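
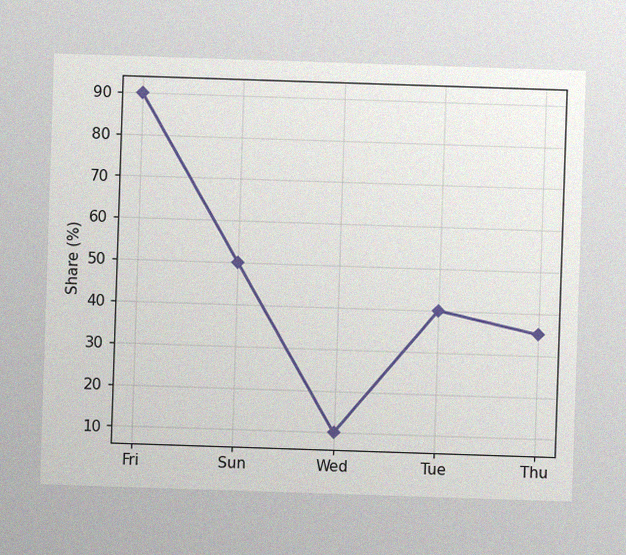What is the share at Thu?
The image has some photo noise and uneven lighting. At Thu, the line is at 35%.

35%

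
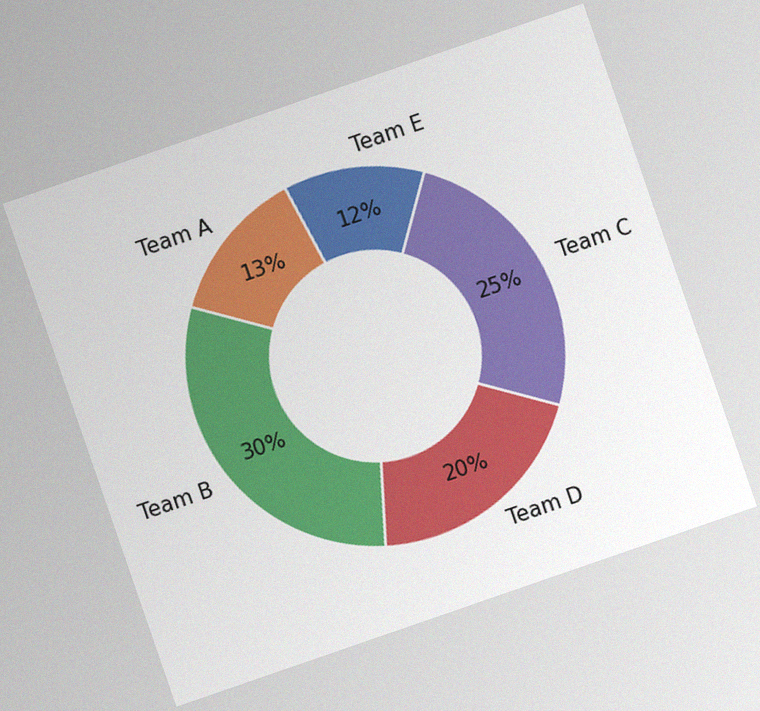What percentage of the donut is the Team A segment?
The chart is tilted about 19° counter-clockwise, with some photo noise. The Team A segment takes up 13% of the ring.

13%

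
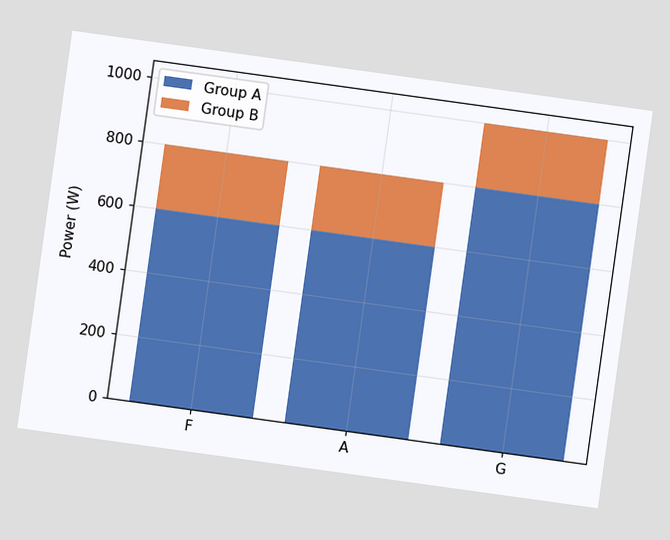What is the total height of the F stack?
The chart is tilted about 8° clockwise. The F stack's top reaches 800W on the y-axis.

800W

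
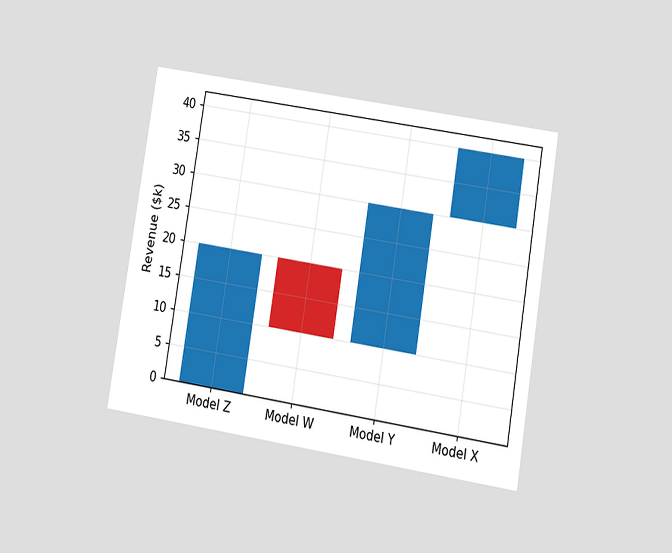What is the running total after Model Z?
The chart is tilted about 9° clockwise and viewed at a slight angle. After Model Z the running total reaches $20k.

$20k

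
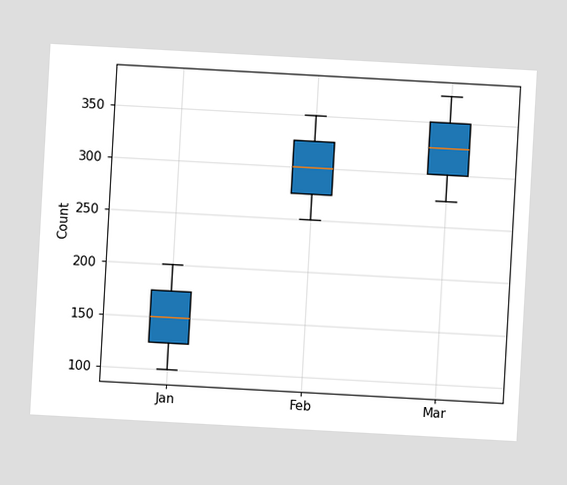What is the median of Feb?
The chart is tilted about 3° clockwise. The median line in the Feb box sits at 300.

300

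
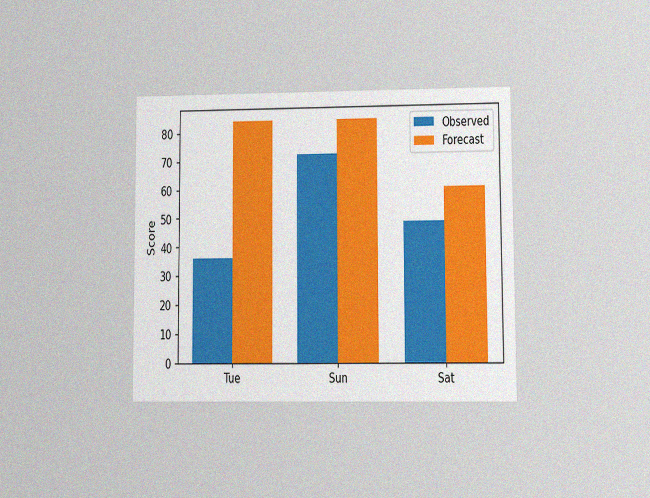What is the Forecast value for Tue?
The chart is viewed at a slight angle, with some photo noise. The Forecast bar at Tue reaches 84 on the y-axis.

84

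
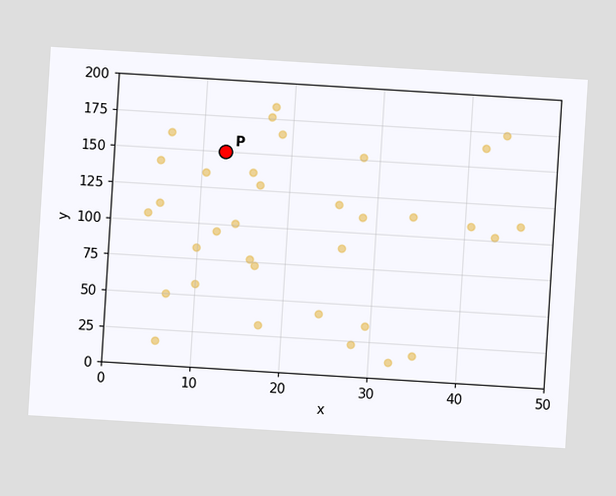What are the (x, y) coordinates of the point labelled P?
(12.5, 150)

The chart is tilted about 4° clockwise. Following the gridlines from P to each axis, P sits at (12.5, 150).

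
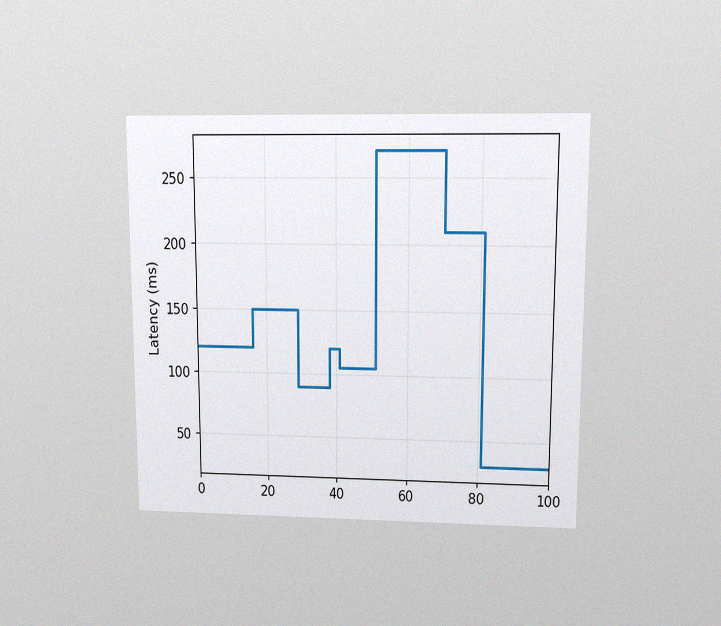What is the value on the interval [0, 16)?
The chart is viewed at a slight angle, with some photo noise. On [0, 16) the step sits at 120ms.

120ms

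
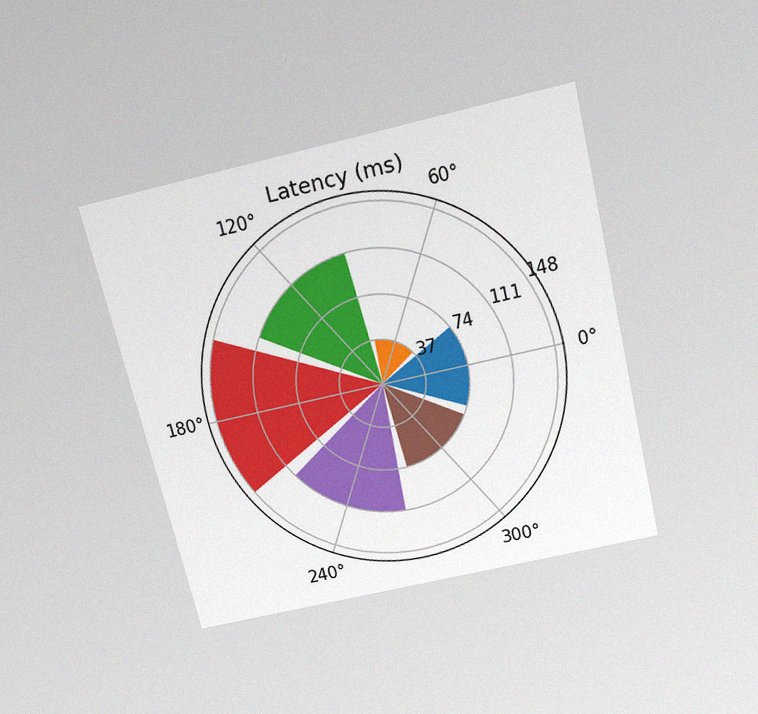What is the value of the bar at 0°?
The chart is tilted about 14° counter-clockwise and viewed slightly from above, with some photo noise. The bar at 0° reaches 74ms on the radial axis.

74ms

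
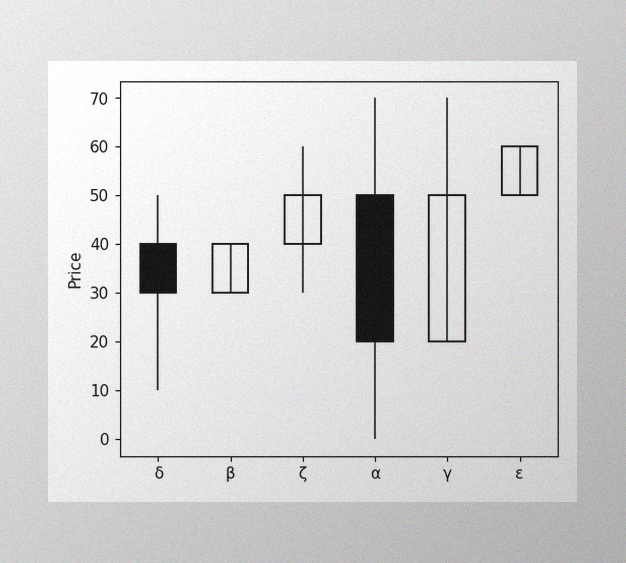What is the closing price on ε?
The image has some photo noise and uneven lighting. The ε candle closes at 60.

60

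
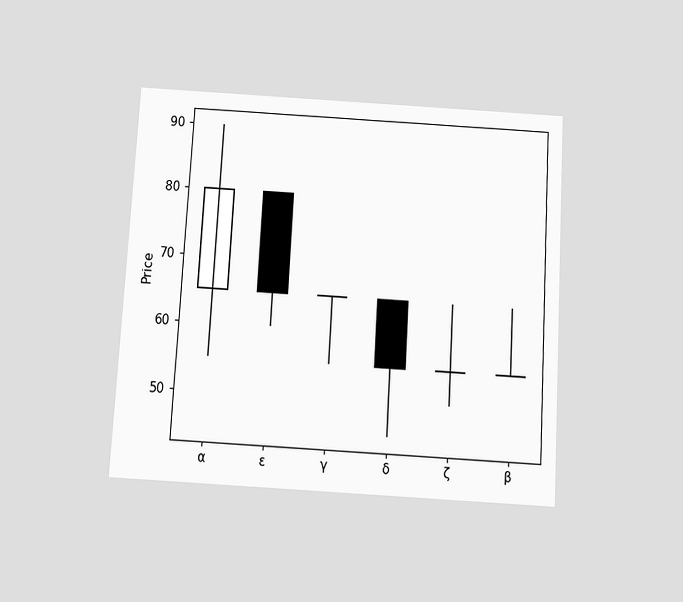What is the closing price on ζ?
55

The chart is tilted about 3° clockwise and viewed slightly from below. The ζ candle closes at 55.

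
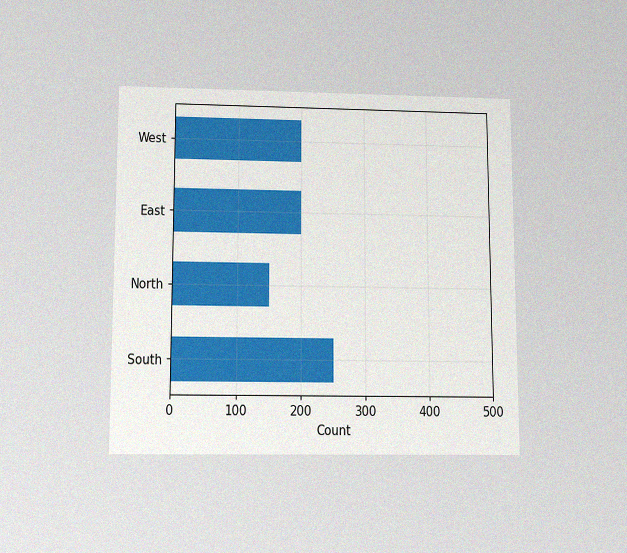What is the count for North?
The chart is viewed slightly from below, with some photo noise. Reading along the chart's x-axis, the North bar reaches 150.

150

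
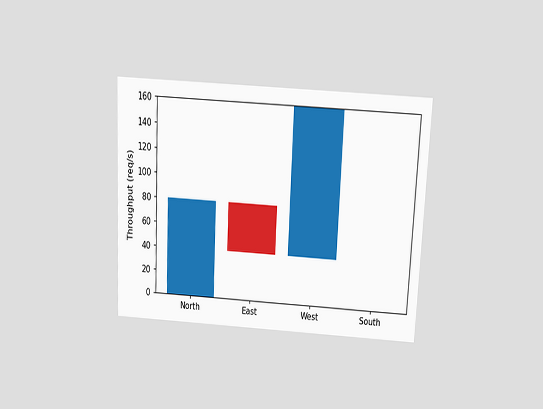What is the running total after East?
The chart is tilted about 3° clockwise and viewed slightly from above. After East the running total reaches 40req/s.

40req/s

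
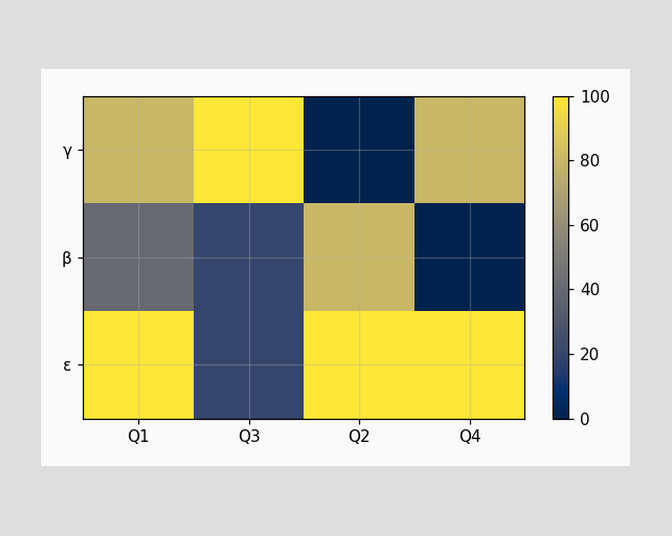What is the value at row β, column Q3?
Matching cell (β, Q3) against the colorbar gives 20.

20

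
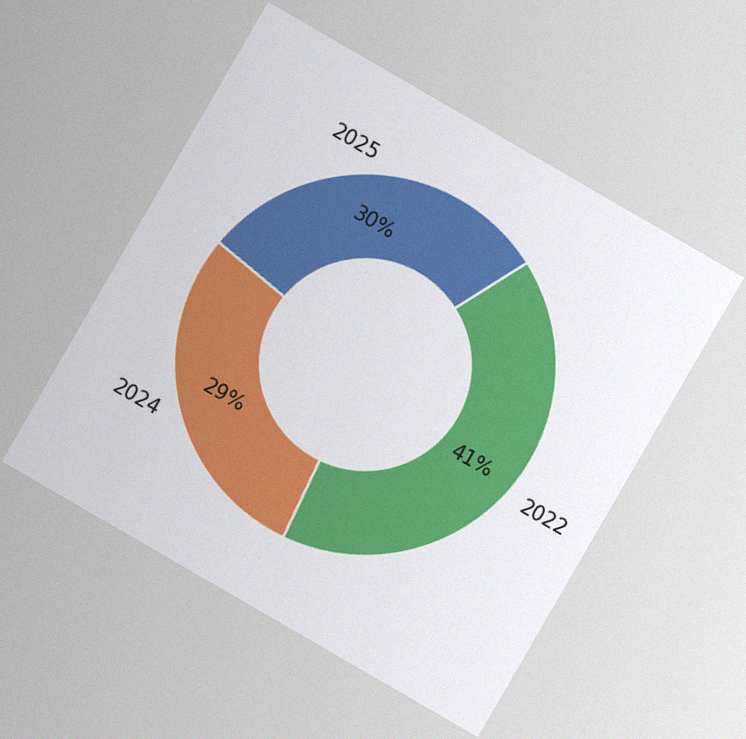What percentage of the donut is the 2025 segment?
30%

The chart is tilted about 30° clockwise, with some photo noise. The 2025 segment takes up 30% of the ring.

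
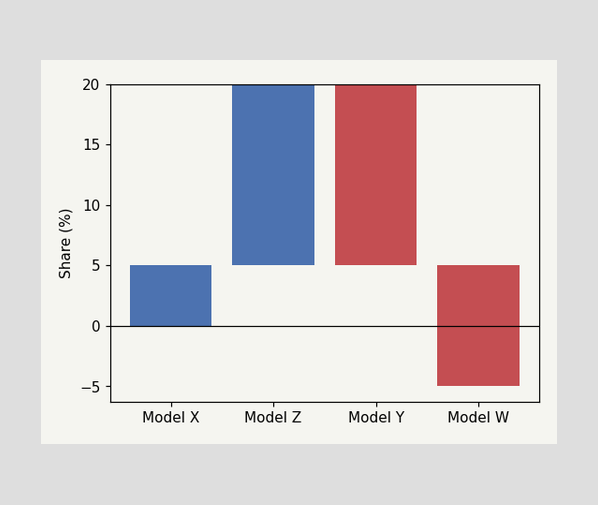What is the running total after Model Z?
After Model Z the running total reaches 20%.

20%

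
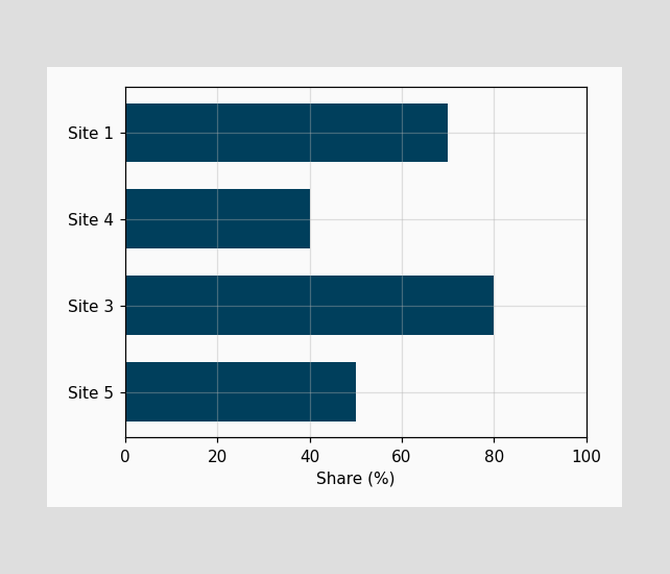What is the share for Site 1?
Reading along the chart's x-axis, the Site 1 bar reaches 70%.

70%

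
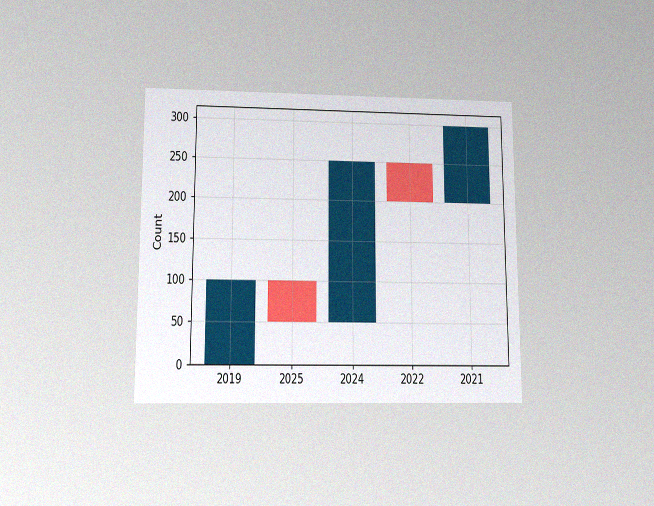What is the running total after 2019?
The chart is viewed slightly from below, with some photo noise. After 2019 the running total reaches 100.

100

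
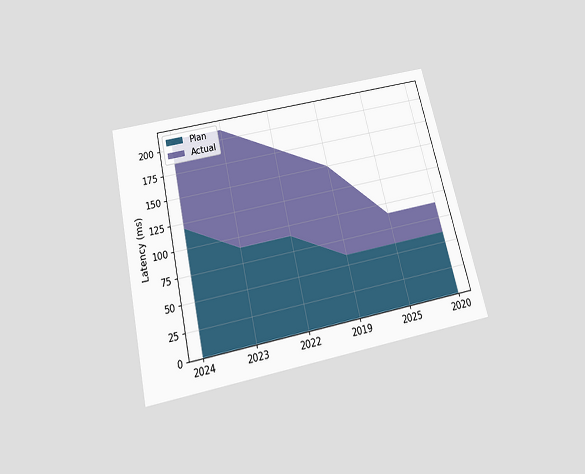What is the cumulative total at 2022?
The chart is tilted about 13° counter-clockwise and viewed slightly from below. The stacked total at 2022 reaches 180ms.

180ms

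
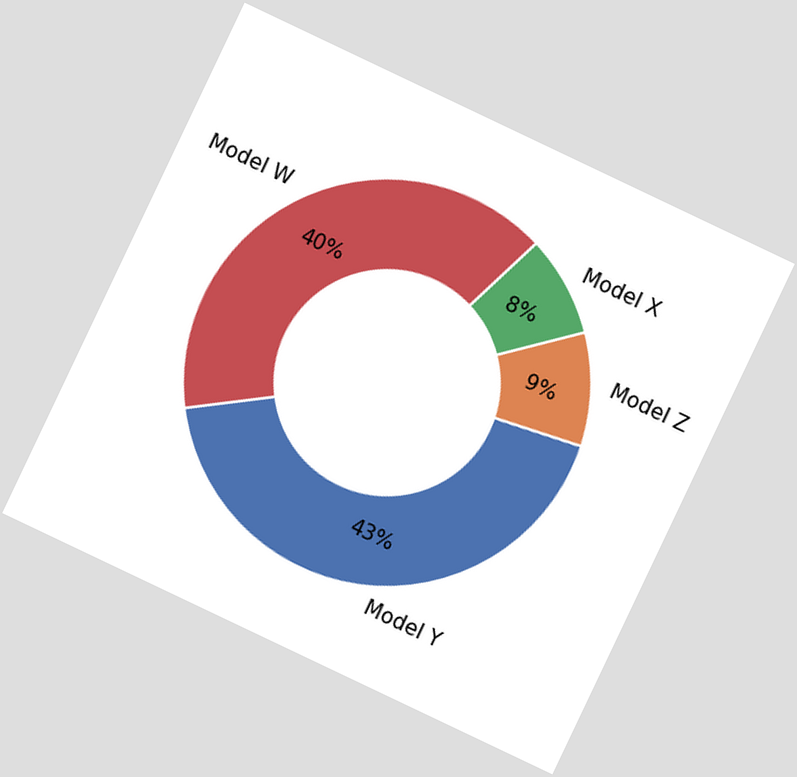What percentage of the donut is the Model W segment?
The chart is tilted about 25° clockwise. The Model W segment takes up 40% of the ring.

40%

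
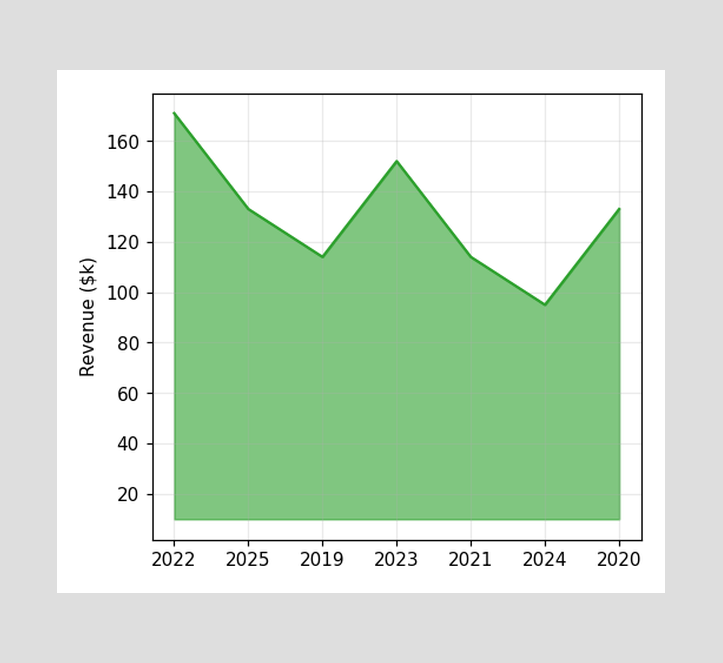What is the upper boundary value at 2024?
At 2024 the upper boundary is at $95k.

$95k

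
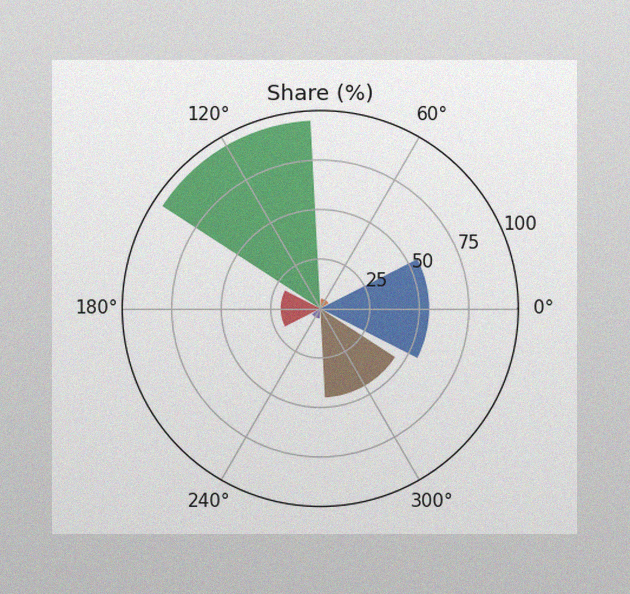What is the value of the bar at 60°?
The image has some photo noise and uneven lighting. The bar at 60° reaches 5% on the radial axis.

5%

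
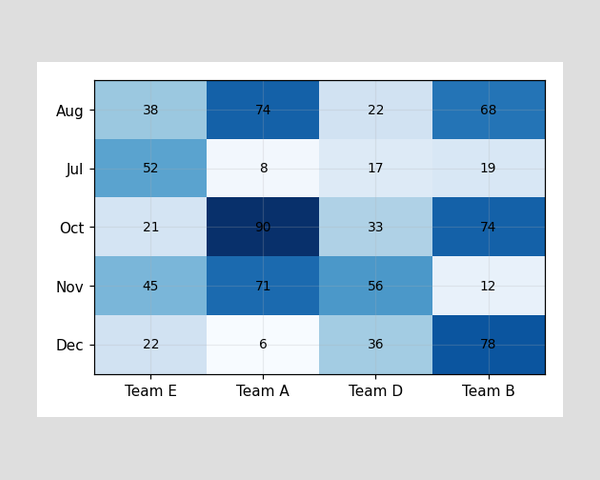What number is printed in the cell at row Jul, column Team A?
8

The (Jul, Team A) cell reads 8.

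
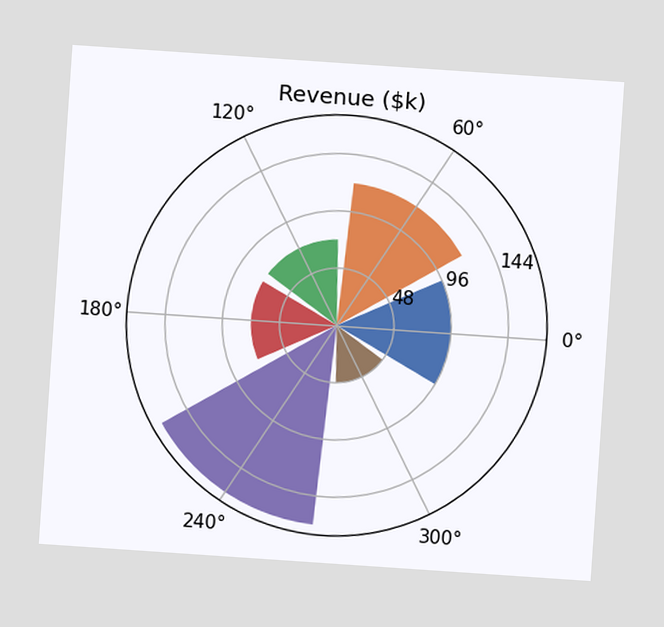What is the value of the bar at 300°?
$48k

The chart is tilted about 4° clockwise. The bar at 300° reaches $48k on the radial axis.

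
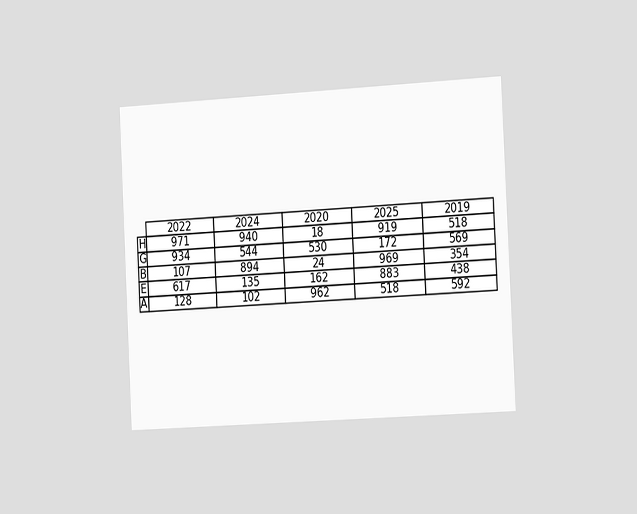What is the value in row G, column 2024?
544

The chart is tilted about 3° counter-clockwise and viewed slightly from the right. The (G, 2024) cell reads 544.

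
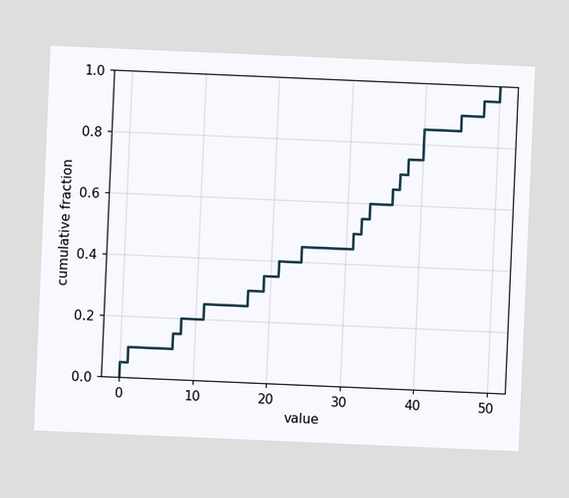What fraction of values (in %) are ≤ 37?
The chart is tilted about 2° clockwise. At x=37 the ECDF step is at 70%.

70%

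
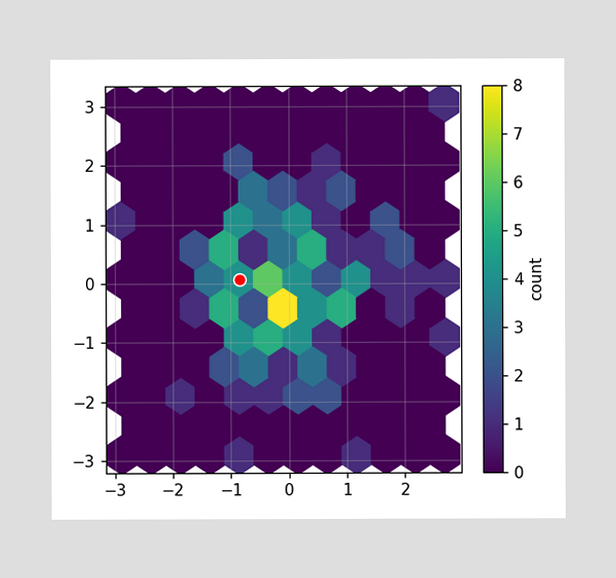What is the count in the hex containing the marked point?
4

The marked hex reads 4 on the colorbar.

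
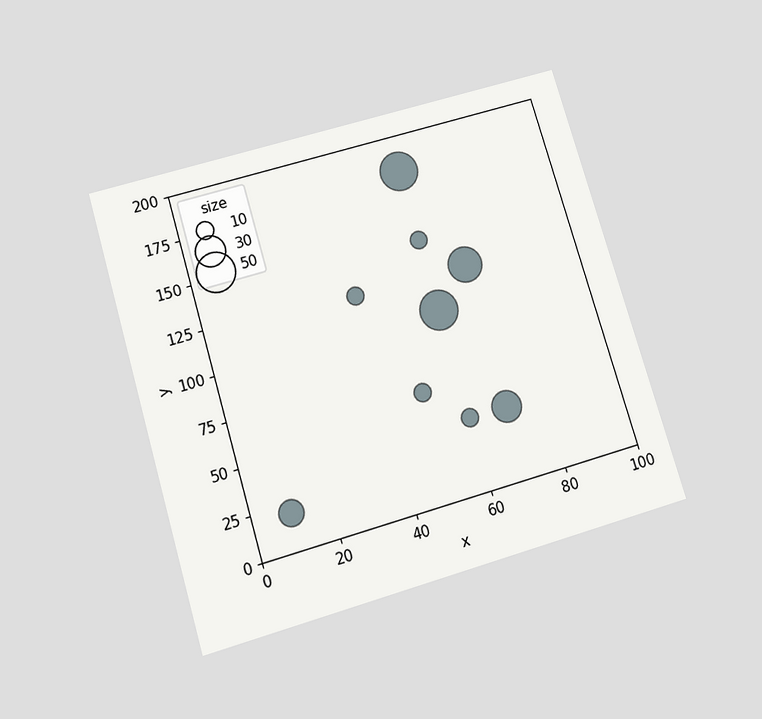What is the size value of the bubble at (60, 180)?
The chart is tilted about 16° counter-clockwise and viewed slightly from below. Matching the bubble at (60, 180) against the size legend gives 50.

50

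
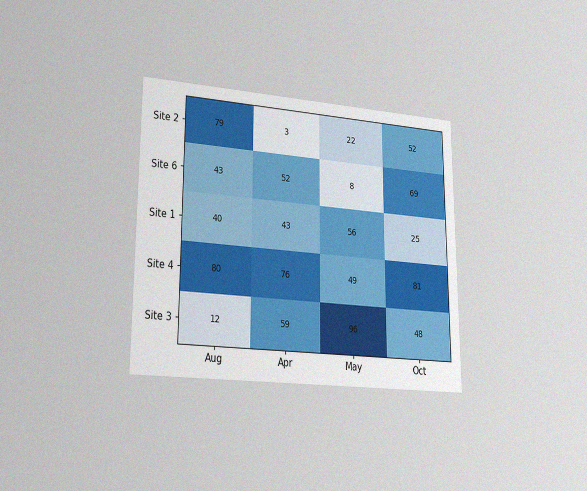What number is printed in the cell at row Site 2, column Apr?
3

The chart is viewed at a slight angle, with some photo noise. The (Site 2, Apr) cell reads 3.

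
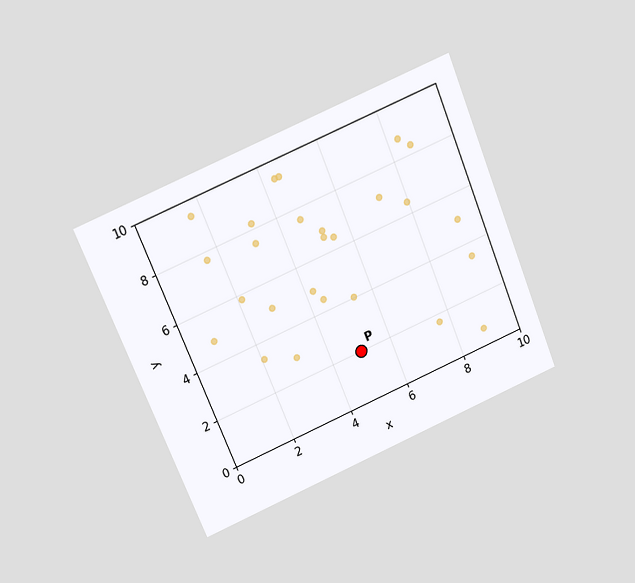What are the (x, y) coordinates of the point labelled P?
The chart is tilted about 22° counter-clockwise and viewed slightly from above. Following the gridlines from P to each axis, P sits at (5, 2).

(5, 2)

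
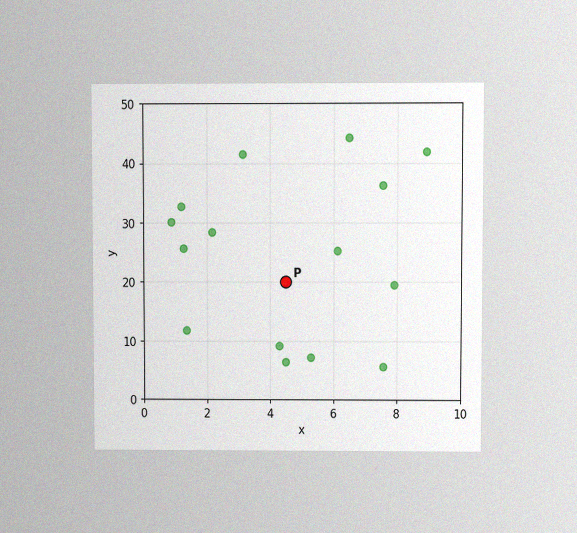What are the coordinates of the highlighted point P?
(4.5, 20)

The chart is viewed at a slight angle, with some photo noise. Following the gridlines from P to each axis, P sits at (4.5, 20).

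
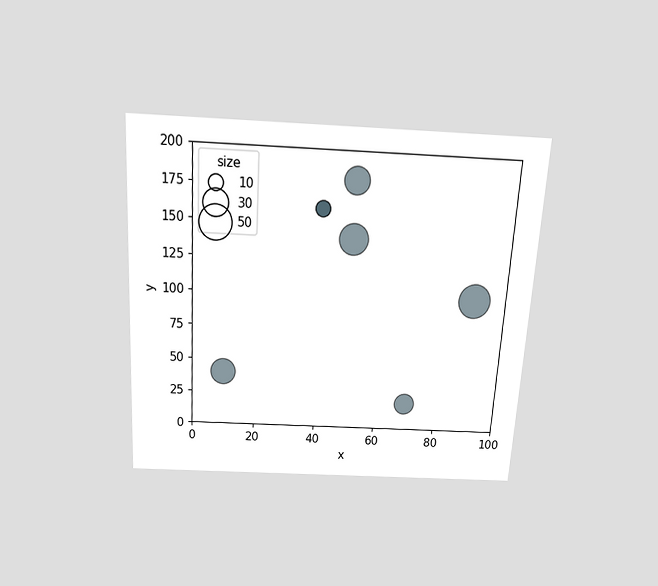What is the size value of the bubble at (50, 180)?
30

The chart is tilted about 3° clockwise and viewed slightly from above. Matching the bubble at (50, 180) against the size legend gives 30.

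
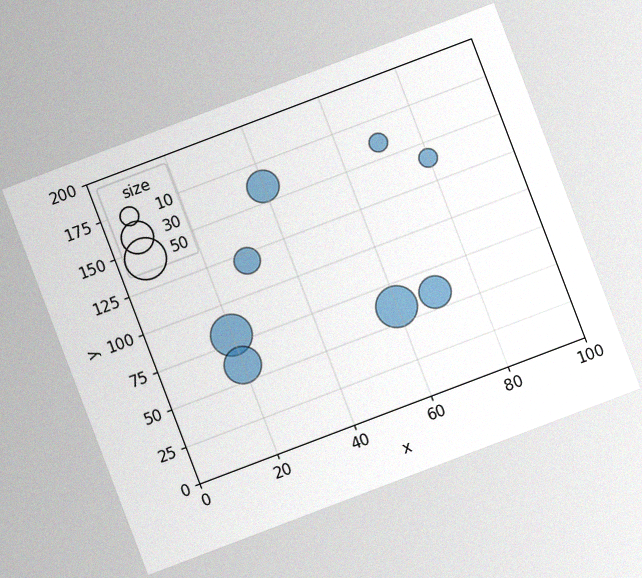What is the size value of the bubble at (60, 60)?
The chart is tilted about 21° counter-clockwise, with some photo noise. Matching the bubble at (60, 60) against the size legend gives 50.

50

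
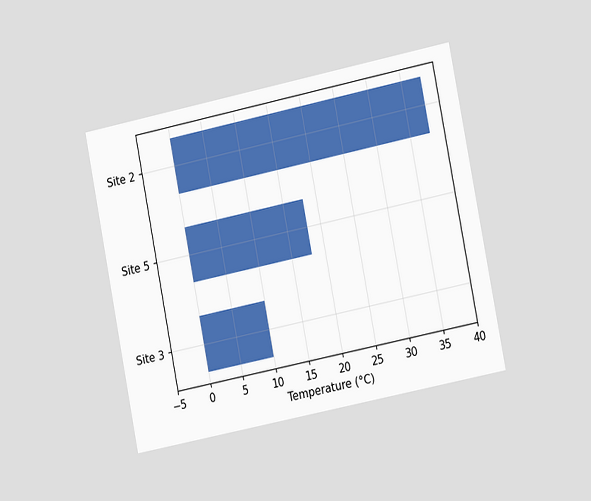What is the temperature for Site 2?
38°C

The chart is tilted about 11° counter-clockwise and viewed slightly from the right. Reading along the chart's x-axis, the Site 2 bar reaches 38°C.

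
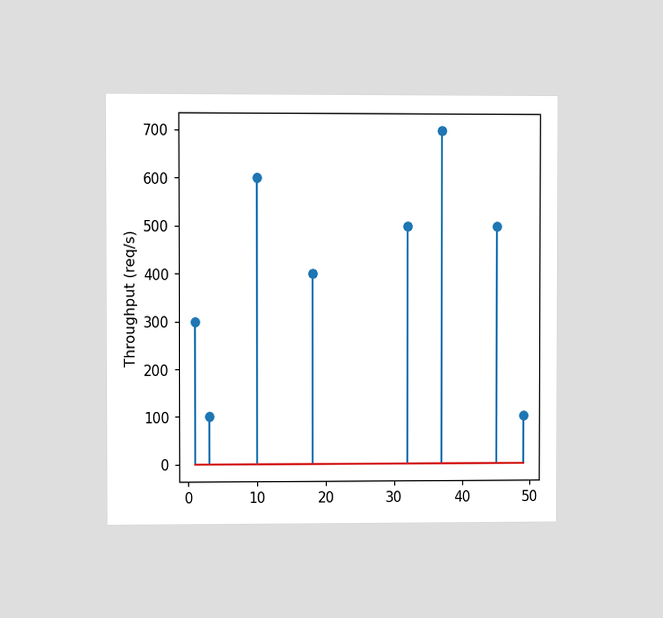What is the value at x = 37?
700req/s

The chart is viewed at a slight angle. The stem at x=37 reaches 700req/s.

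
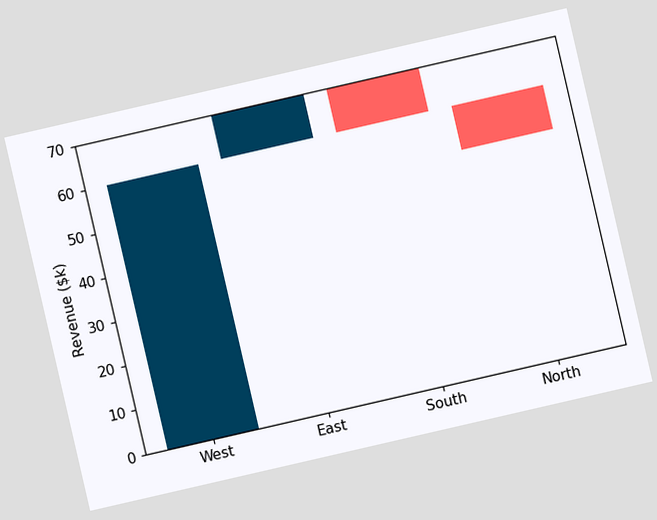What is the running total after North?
The chart is tilted about 13° counter-clockwise. After North the running total reaches $50k.

$50k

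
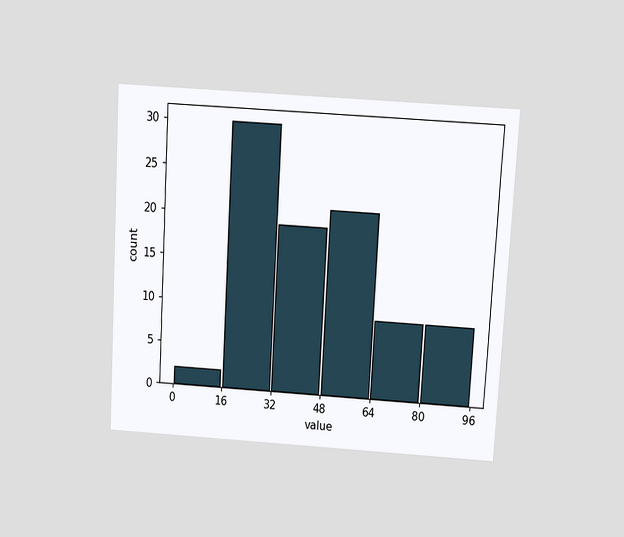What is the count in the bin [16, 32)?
30

The chart is tilted about 3° clockwise and viewed slightly from above. The [16, 32) bin has height 30.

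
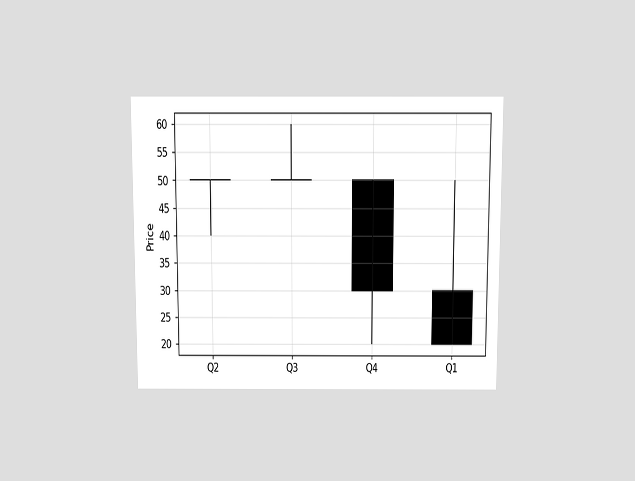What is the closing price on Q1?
The chart is viewed slightly from above. The Q1 candle closes at 20.

20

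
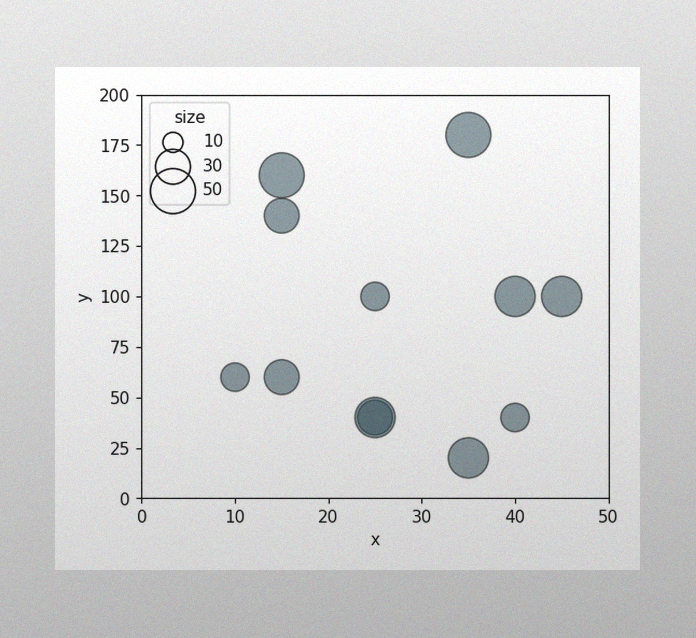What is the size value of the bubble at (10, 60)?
The image has some photo noise and uneven lighting. Matching the bubble at (10, 60) against the size legend gives 20.

20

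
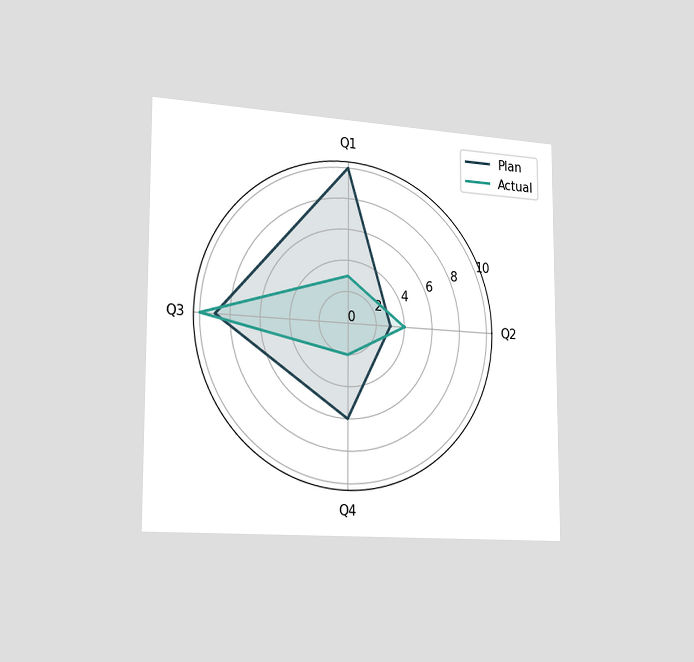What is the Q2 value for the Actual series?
The chart is viewed slightly from the left. On the Q2 axis, Actual reaches 4.

4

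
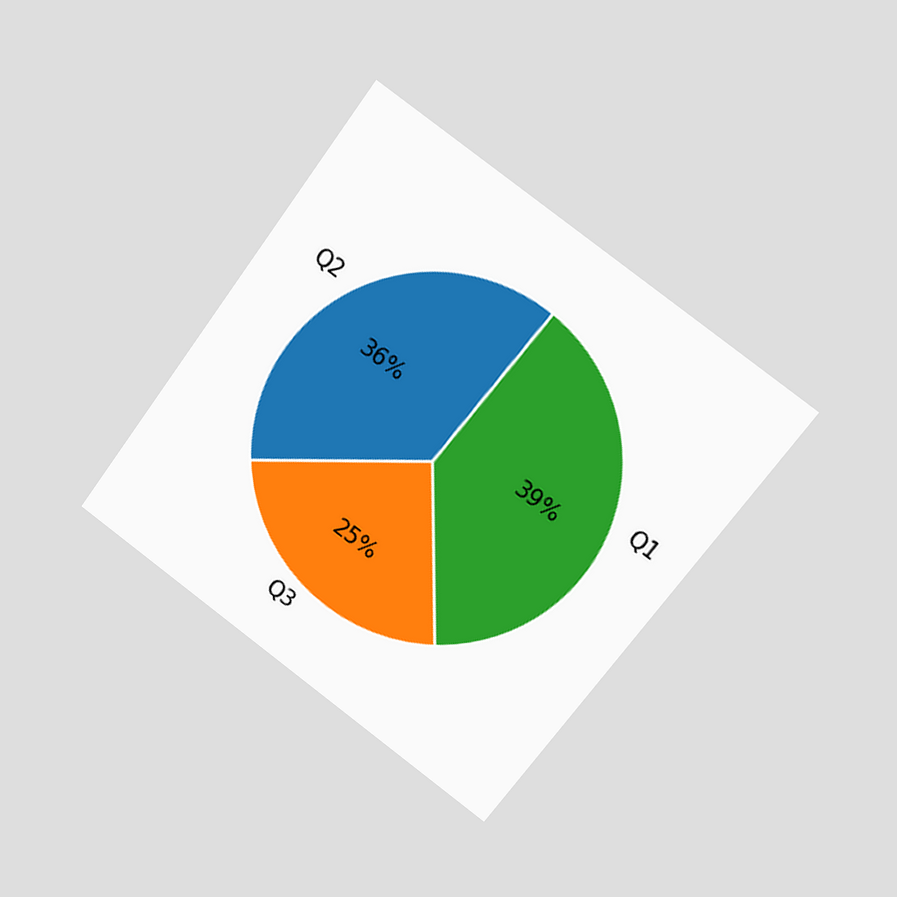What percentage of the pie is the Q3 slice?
The chart is tilted about 37° clockwise and viewed at a slight angle. The Q3 slice takes up 25% of the pie.

25%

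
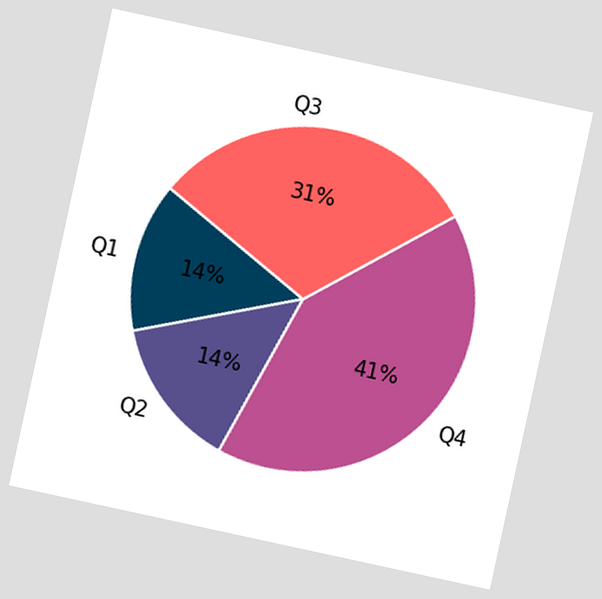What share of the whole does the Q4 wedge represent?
The chart is tilted about 12° clockwise. The Q4 slice takes up 41% of the pie.

41%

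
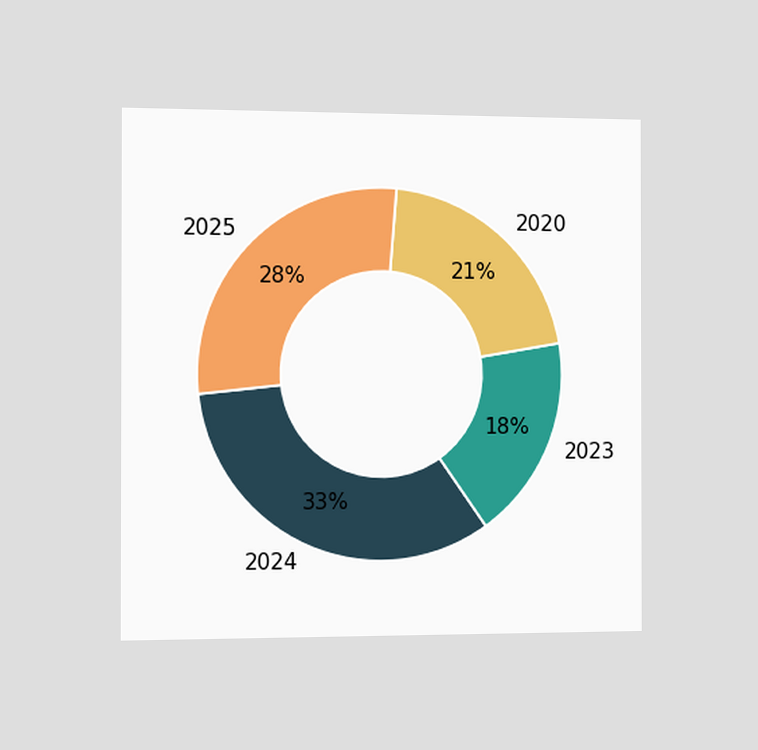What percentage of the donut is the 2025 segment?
The chart is viewed slightly from the left. The 2025 segment takes up 28% of the ring.

28%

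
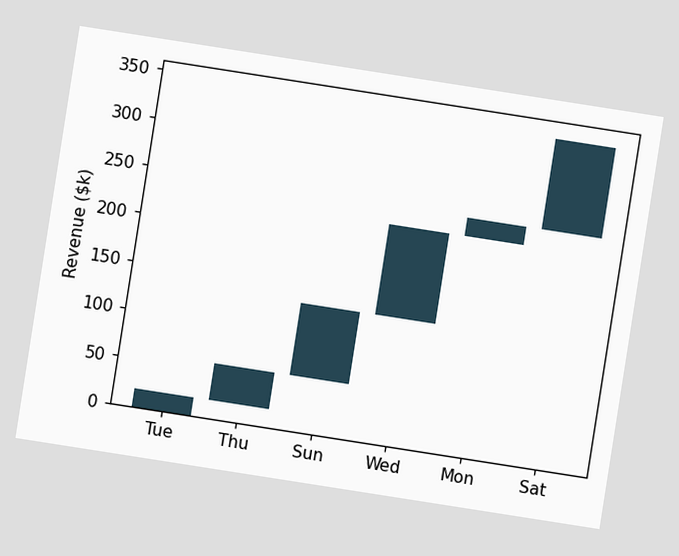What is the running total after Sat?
The chart is tilted about 9° clockwise. After Sat the running total reaches $342k.

$342k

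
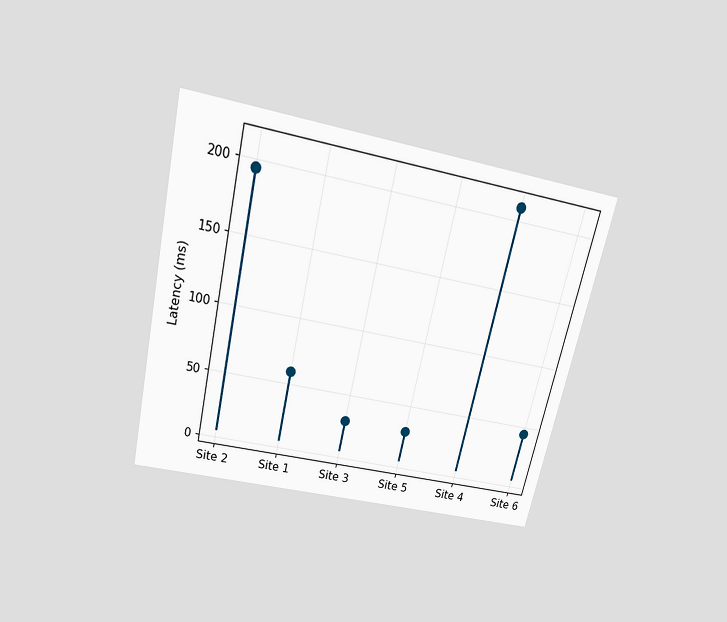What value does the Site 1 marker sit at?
60ms

The chart is tilted about 13° clockwise and viewed slightly from above. The Site 1 marker sits at 60ms.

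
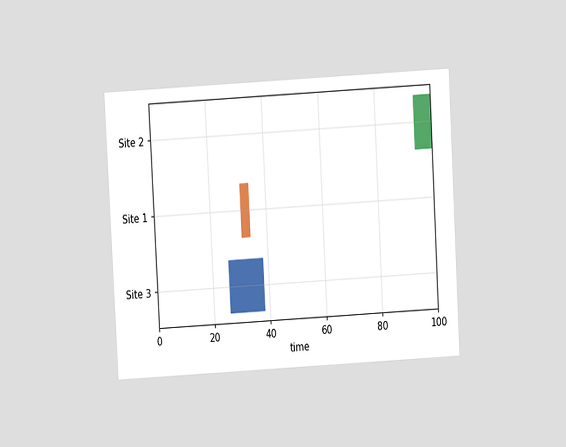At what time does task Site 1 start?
The chart is tilted about 3° counter-clockwise and viewed slightly from above. The Site 1 bar begins at t=31.

31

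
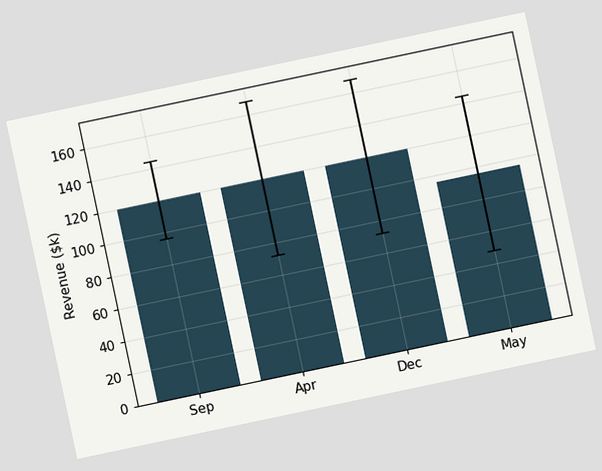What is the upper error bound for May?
The chart is tilted about 12° counter-clockwise. The May bar's upper whisker reaches $144k.

$144k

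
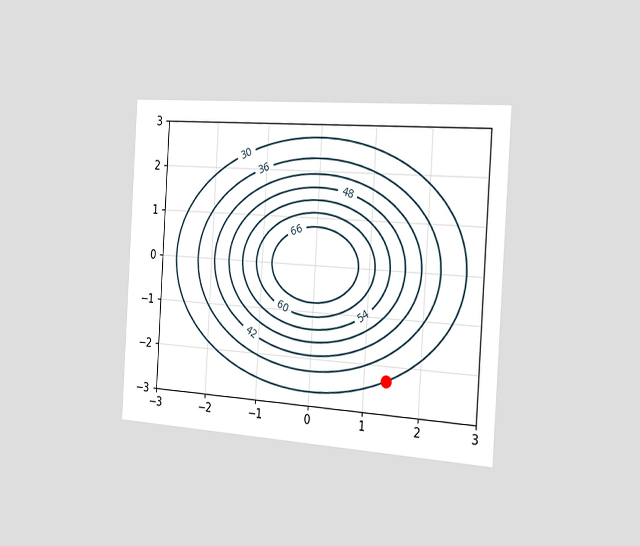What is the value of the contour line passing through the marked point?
30

The chart is tilted about 3° clockwise and viewed slightly from the right. The marked point sits on the contour labelled 30.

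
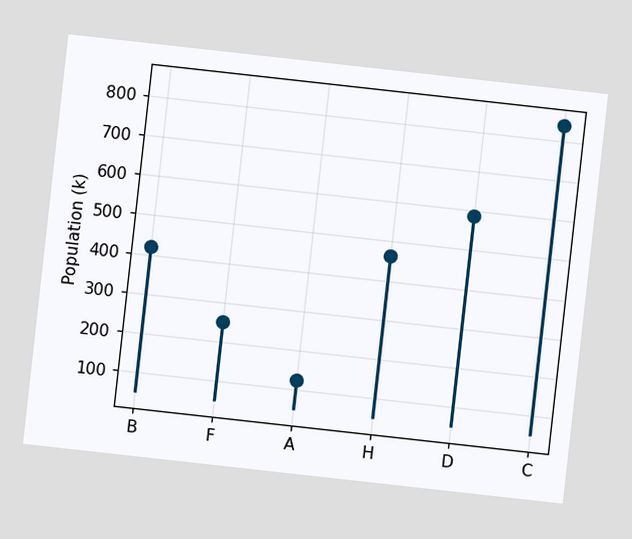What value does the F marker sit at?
The chart is tilted about 6° clockwise. The F marker sits at 252k.

252k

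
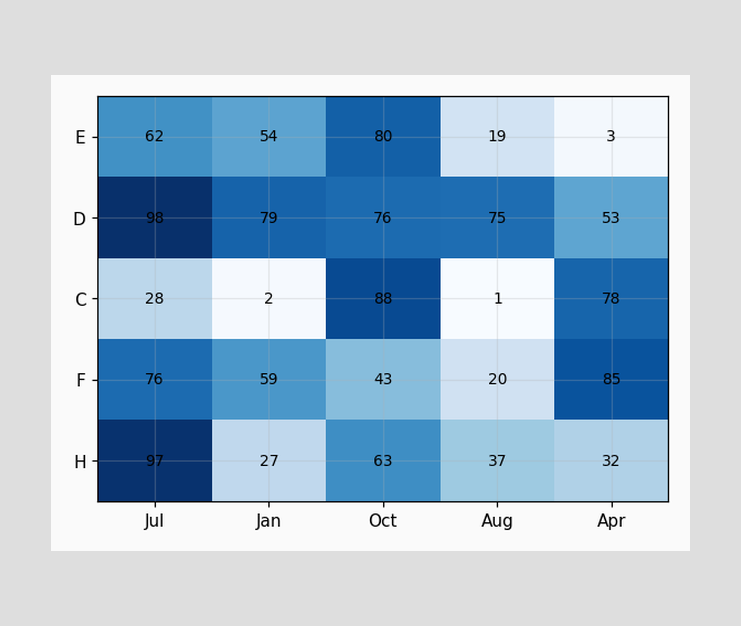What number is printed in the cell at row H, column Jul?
The (H, Jul) cell reads 97.

97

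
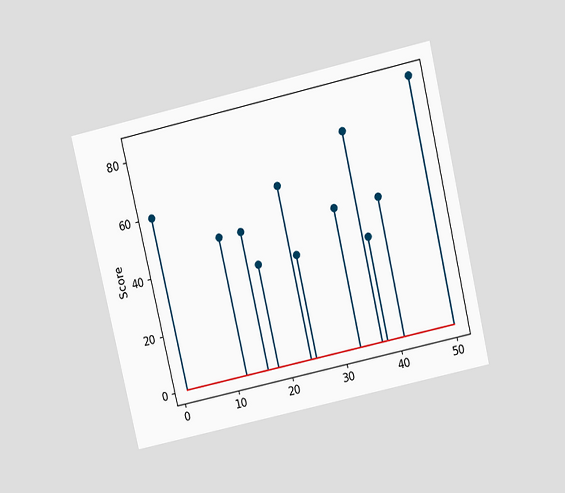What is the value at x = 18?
The chart is tilted about 13° counter-clockwise and viewed slightly from above. The stem at x=18 reaches 36.

36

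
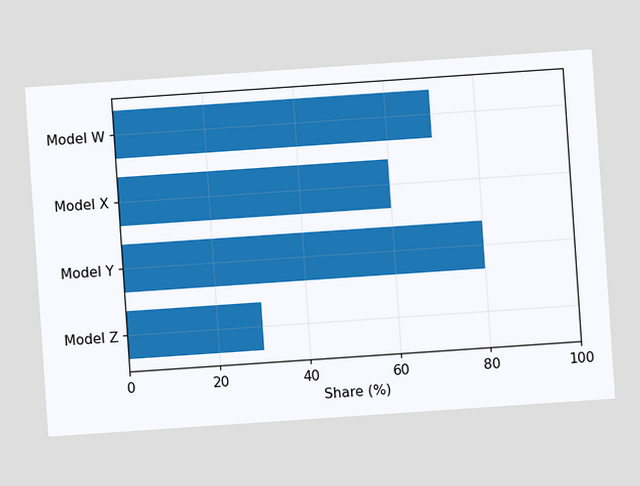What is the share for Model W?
The chart is tilted about 4° counter-clockwise. Reading along the chart's x-axis, the Model W bar reaches 70%.

70%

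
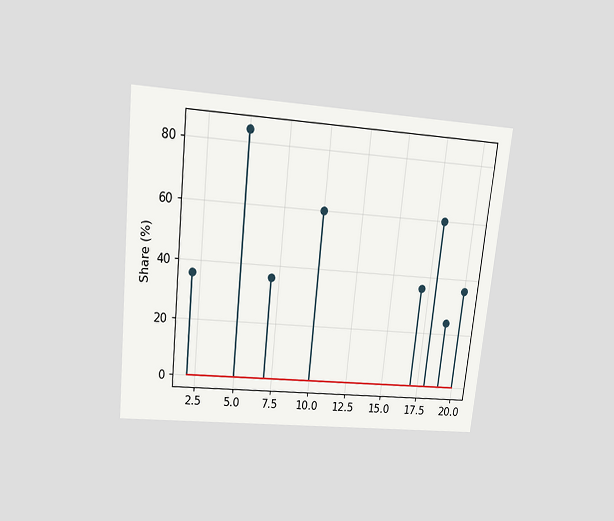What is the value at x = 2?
36%

The chart is tilted about 6° clockwise and viewed slightly from above. The stem at x=2 reaches 36%.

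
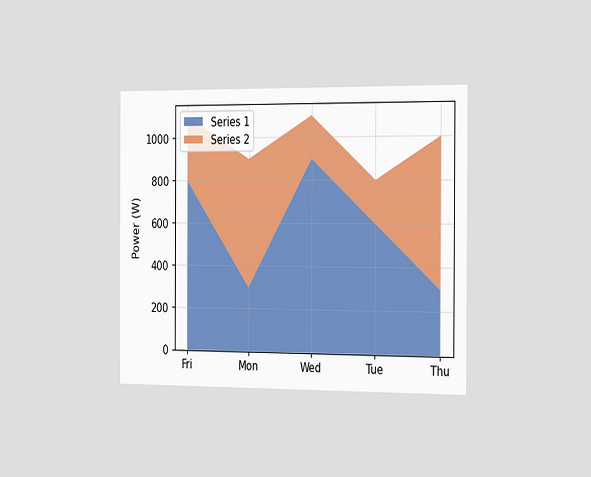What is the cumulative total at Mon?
The chart is viewed slightly from the right. The stacked total at Mon reaches 900W.

900W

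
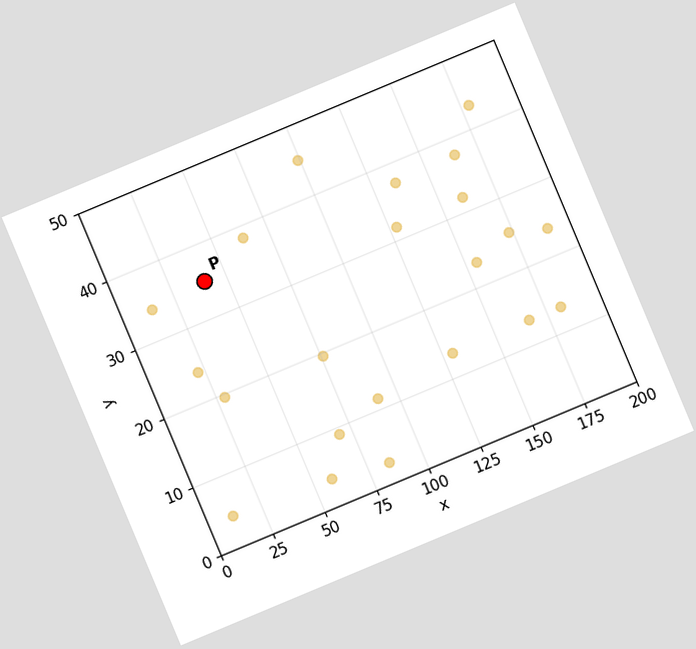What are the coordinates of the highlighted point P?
(40, 35)

The chart is tilted about 23° counter-clockwise. Following the gridlines from P to each axis, P sits at (40, 35).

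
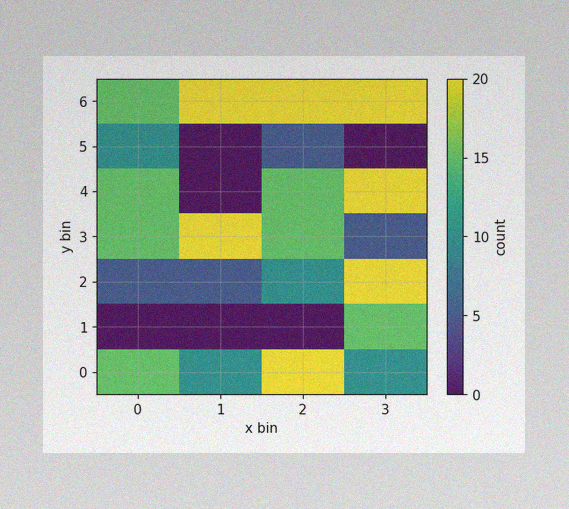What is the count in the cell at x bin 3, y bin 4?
20

The image has some photo noise and uneven lighting. Matching the cell (3, 4) against the colorbar gives 20.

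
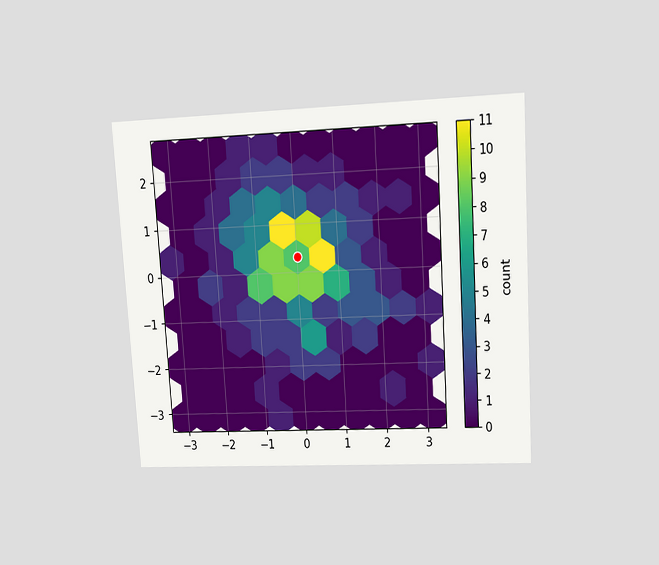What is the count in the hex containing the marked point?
8

The chart is tilted about 4° counter-clockwise and viewed at a slight angle. The marked hex reads 8 on the colorbar.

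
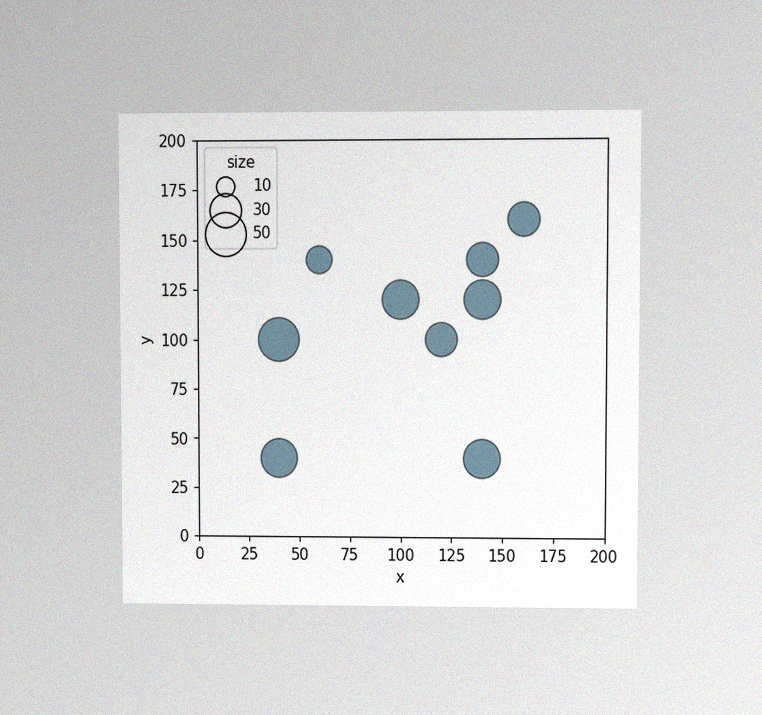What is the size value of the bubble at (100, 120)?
The chart is viewed at a slight angle, with some photo noise. Matching the bubble at (100, 120) against the size legend gives 40.

40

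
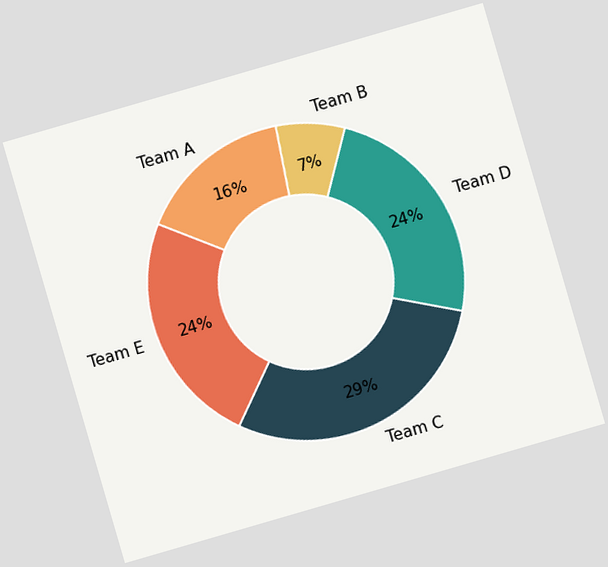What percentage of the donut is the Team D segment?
24%

The chart is tilted about 16° counter-clockwise. The Team D segment takes up 24% of the ring.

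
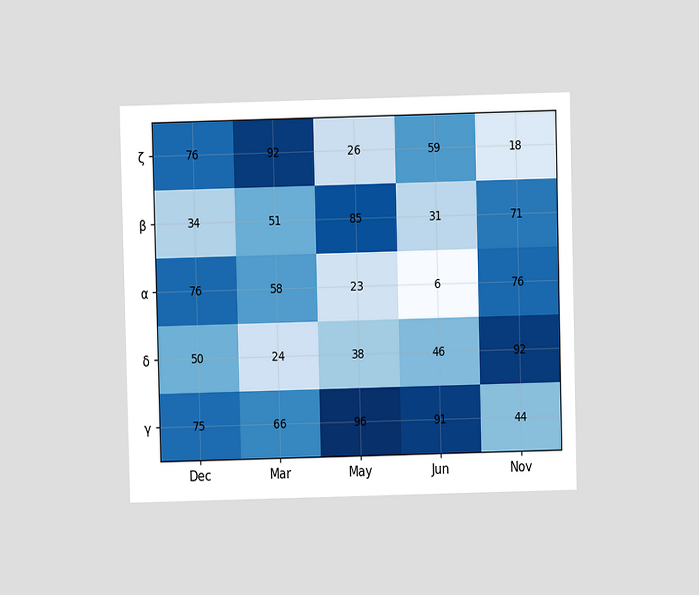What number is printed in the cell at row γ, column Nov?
The chart is viewed at a slight angle. The (γ, Nov) cell reads 44.

44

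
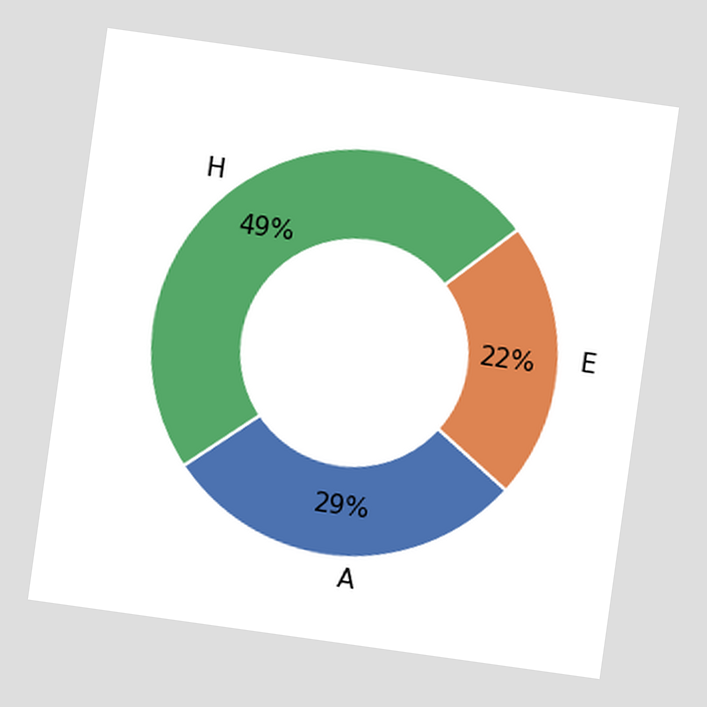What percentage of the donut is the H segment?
49%

The chart is tilted about 8° clockwise. The H segment takes up 49% of the ring.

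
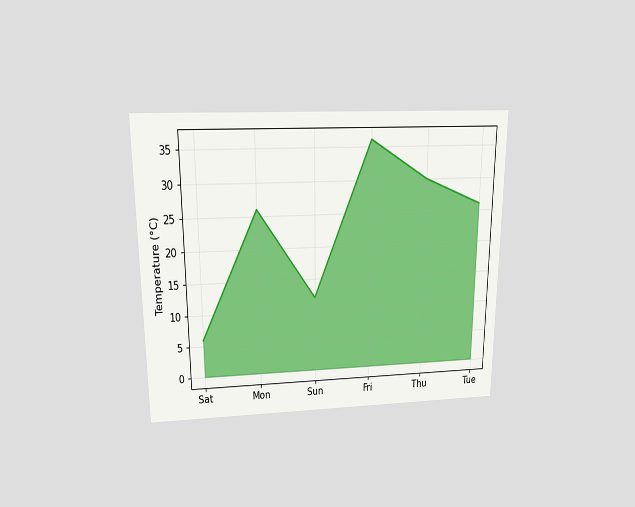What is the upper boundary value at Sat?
6°C

The chart is viewed slightly from above. At Sat the upper boundary is at 6°C.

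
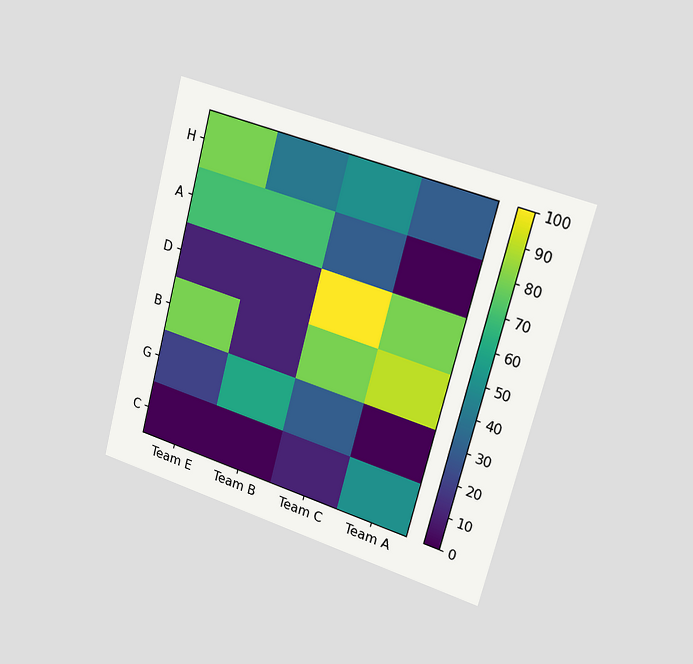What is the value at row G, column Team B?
The chart is tilted about 15° clockwise and viewed slightly from the right. Matching cell (G, Team B) against the colorbar gives 60.

60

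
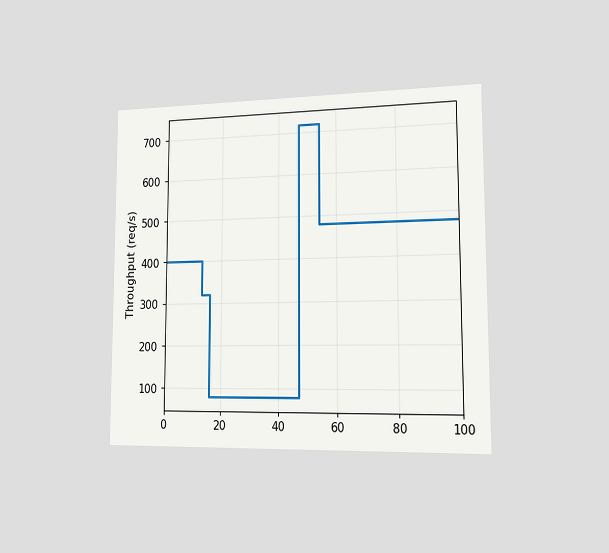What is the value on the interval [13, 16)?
320req/s

The chart is viewed slightly from the right. On [13, 16) the step sits at 320req/s.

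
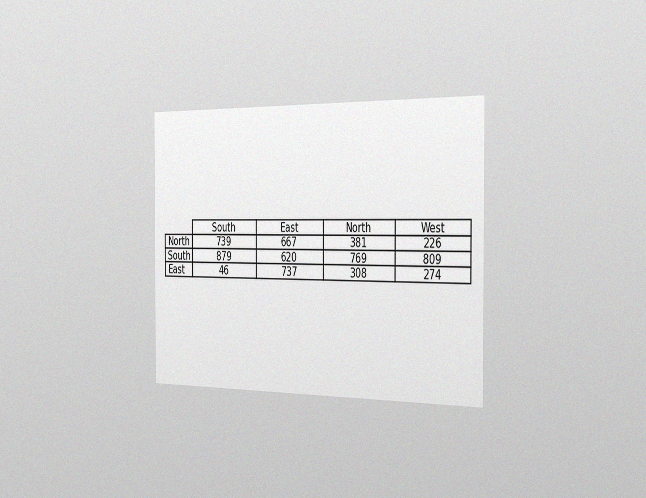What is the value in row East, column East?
The chart is viewed slightly from the right, with some photo noise. The (East, East) cell reads 737.

737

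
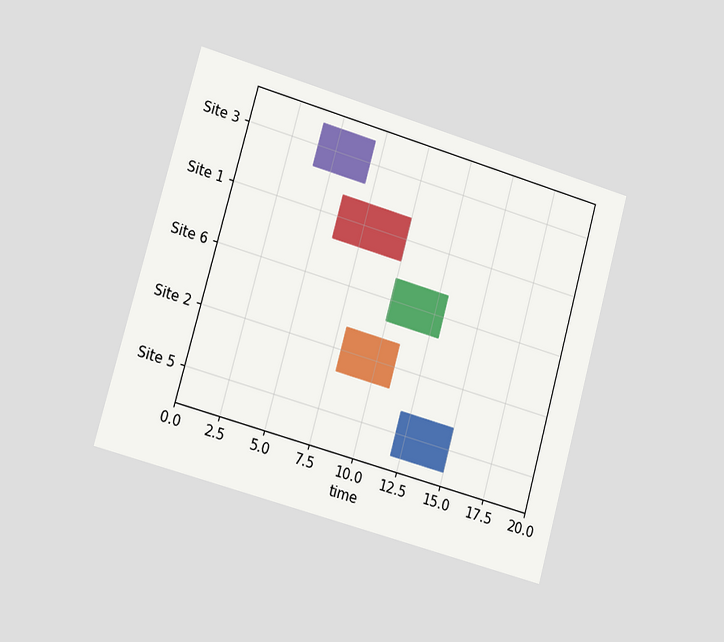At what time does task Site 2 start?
The chart is tilted about 16° clockwise and viewed slightly from the left. The Site 2 bar begins at t=8.

8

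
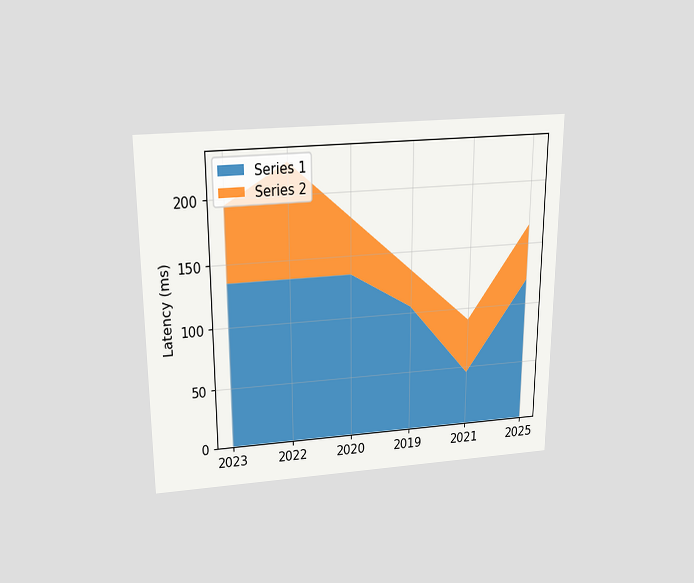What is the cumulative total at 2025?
The chart is viewed slightly from above. The stacked total at 2025 reaches 165ms.

165ms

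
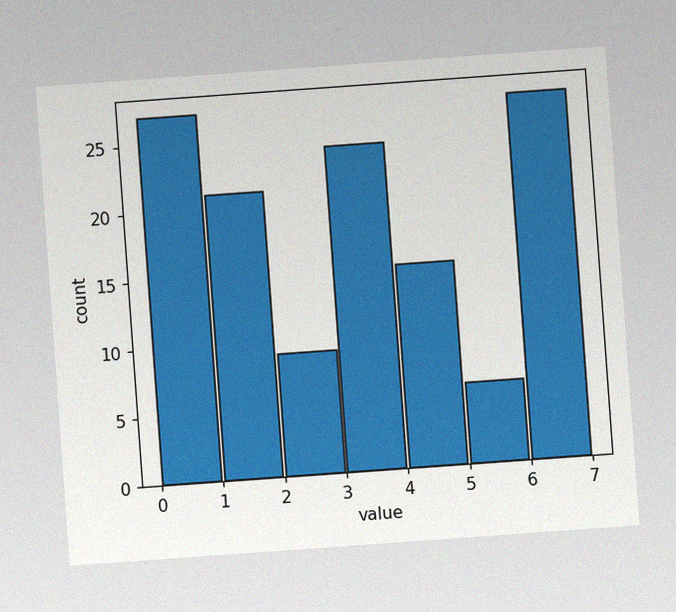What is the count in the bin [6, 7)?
The chart is tilted about 4° counter-clockwise, with some photo noise. The [6, 7) bin has height 27.

27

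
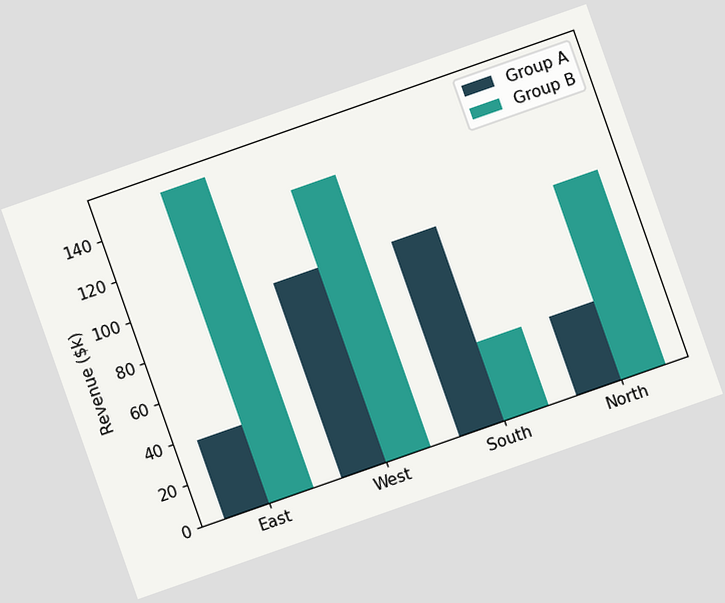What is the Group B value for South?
$38k

The chart is tilted about 19° counter-clockwise. The Group B bar at South reaches $38k on the y-axis.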